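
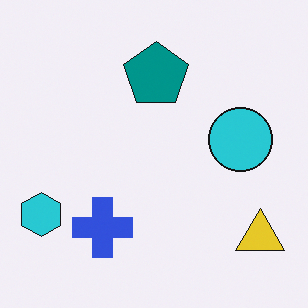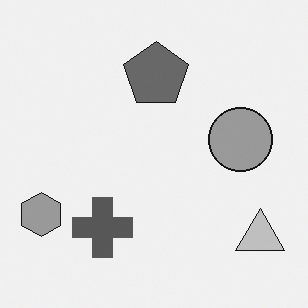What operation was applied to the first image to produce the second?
The transformation is: converted to grayscale.

All color is removed — every shape is now a shade of grey.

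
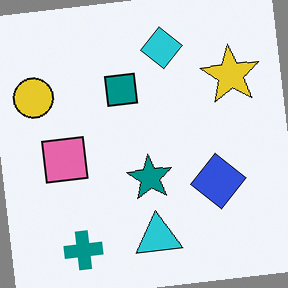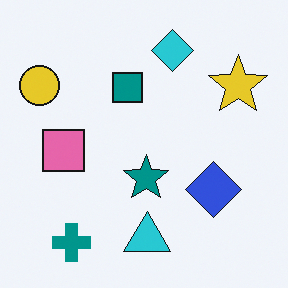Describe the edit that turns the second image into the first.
The first image is the second rotated counter-clockwise by a few degrees.

Every shape is tilted by the same angle and the image corners show triangular fill wedges — a whole-image rotation by a non-right angle.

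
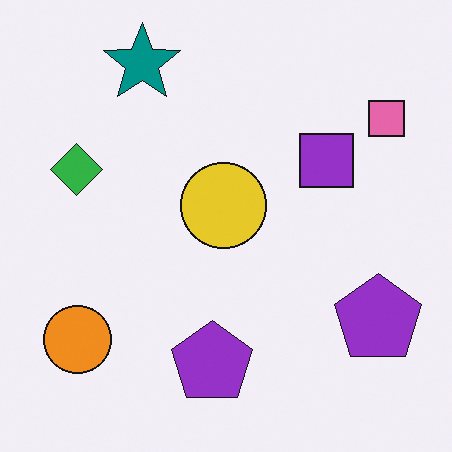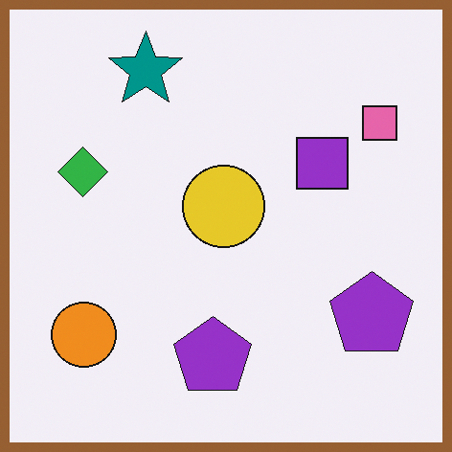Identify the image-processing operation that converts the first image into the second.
This is the original image framed with a brown border.

A solid brown frame runs around the edge of the second image, with the content slightly shrunk inside it.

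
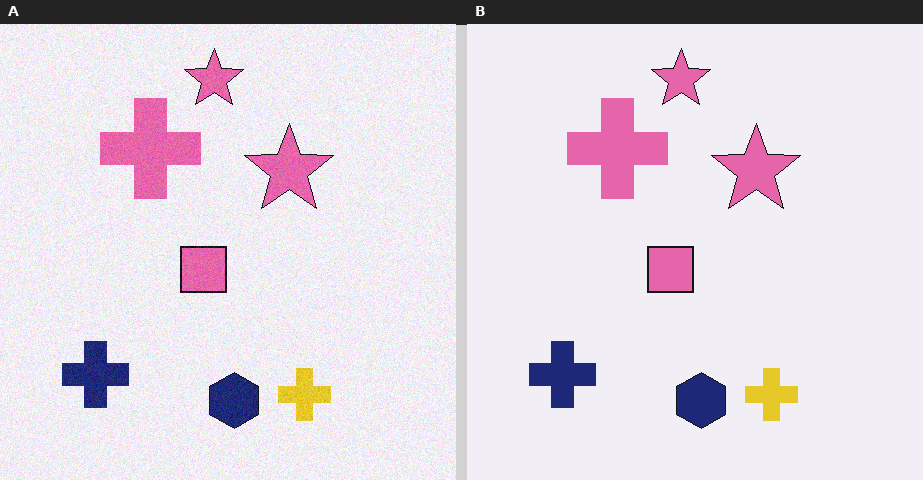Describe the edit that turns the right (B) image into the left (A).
The image was degraded with subtle gaussian noise.

Random speckle covers the whole image, including the flat background.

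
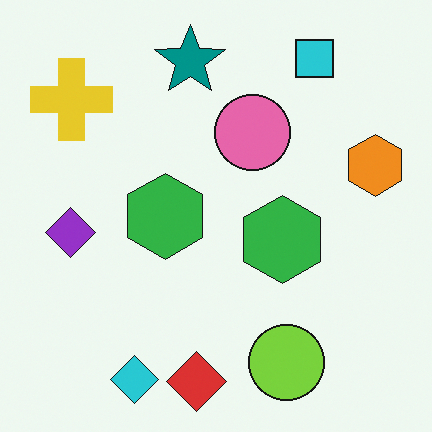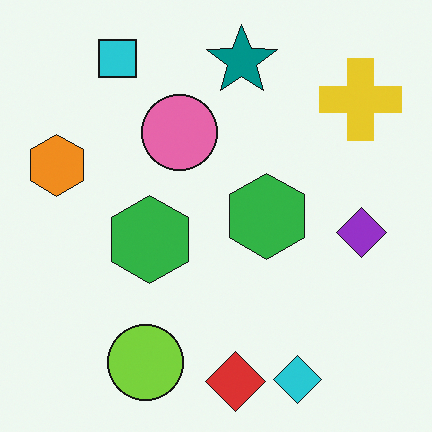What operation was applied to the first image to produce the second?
The image was flipped horizontally (left ↔ right).

The orange hexagon is in the right of the first image and the left of the second — shapes on opposite sides of the vertical midline have swapped in a mirror flip.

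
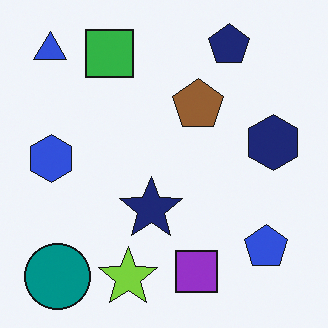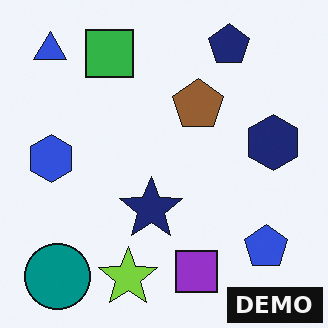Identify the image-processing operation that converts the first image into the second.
The second image is the first watermarked with the text "DEMO" in the lower-right corner.

A dark label reading "DEMO" appears in the lower-right corner.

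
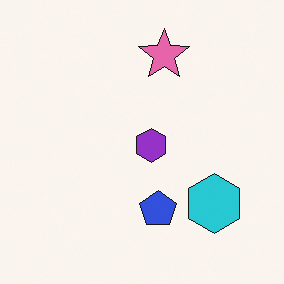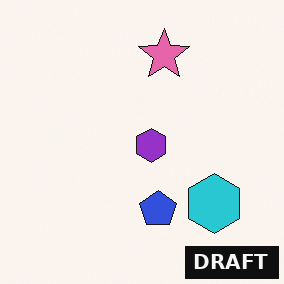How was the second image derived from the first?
Watermarked with the text "DRAFT" in the lower-right corner.

A dark label reading "DRAFT" appears in the lower-right corner.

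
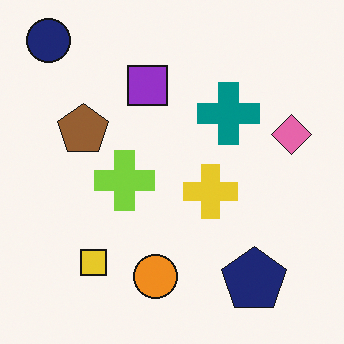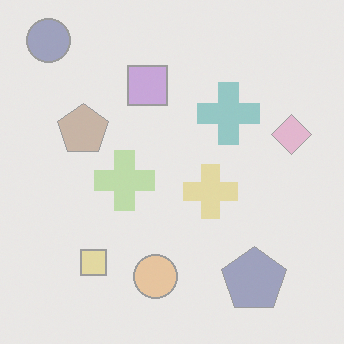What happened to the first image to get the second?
It was given much lower contrast.

Tones are pushed toward mid-grey across the whole image — a global contrast change.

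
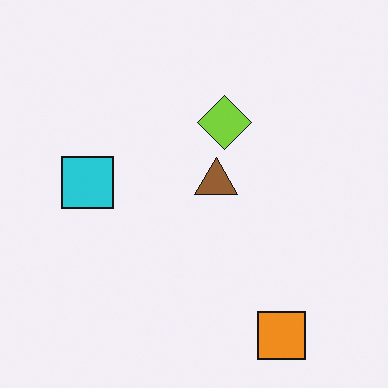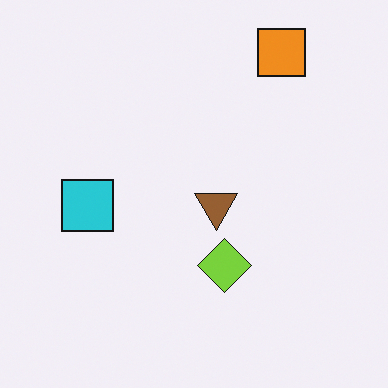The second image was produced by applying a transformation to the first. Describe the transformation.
The image was flipped vertically (top ↔ bottom).

The orange square is in the bottom-right of the first image and the top-right of the second — shapes on opposite sides of the horizontal midline have swapped in a mirror flip.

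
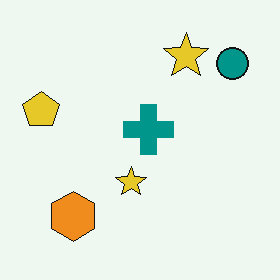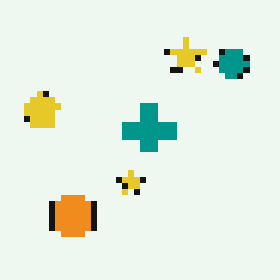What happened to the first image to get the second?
The transformation is: moderately pixelated.

Shapes are reduced to large square blocks; fine edges and outlines are lost — a downscale-then-upscale (mosaic) effect.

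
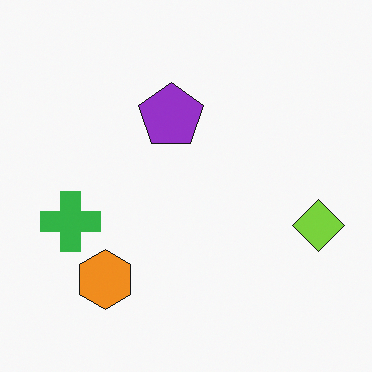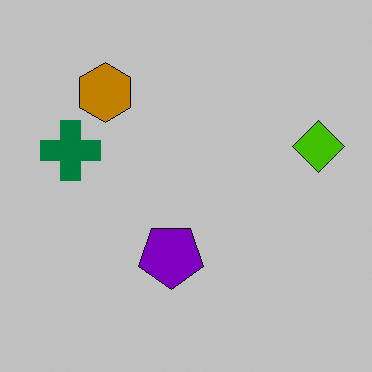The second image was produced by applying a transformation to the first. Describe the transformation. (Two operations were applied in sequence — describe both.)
This is the original image flipped vertically (top ↔ bottom), then heavily posterized to just a handful of flat colors.

The orange hexagon is in the bottom-left of the first image and the top-left of the second — shapes on opposite sides of the horizontal midline have swapped in a mirror flip. Each flat color has snapped to a coarser quantized level — most visibly, the near-white background has dropped to a flat grey.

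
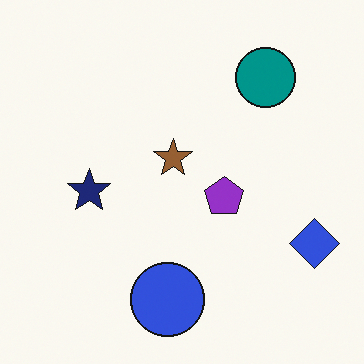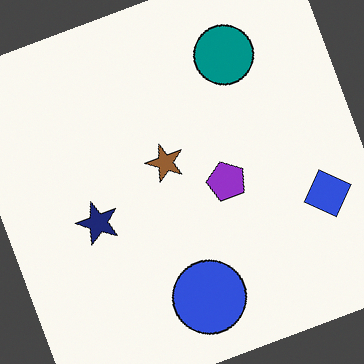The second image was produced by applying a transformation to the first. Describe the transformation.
The transformation is: rotated counter-clockwise by a clearly visible amount.

Every shape is tilted by the same angle and the image corners show triangular fill wedges — a whole-image rotation by a non-right angle.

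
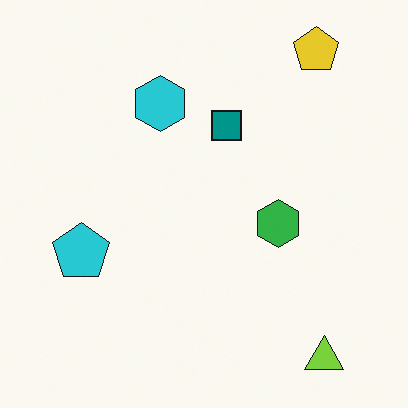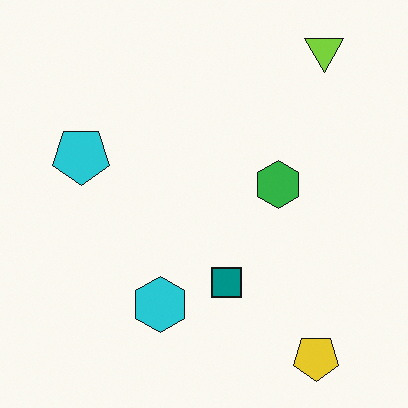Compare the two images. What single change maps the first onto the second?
The image was flipped vertically (top ↔ bottom).

The yellow pentagon is in the top-right of the first image and the bottom-right of the second — shapes on opposite sides of the horizontal midline have swapped in a mirror flip.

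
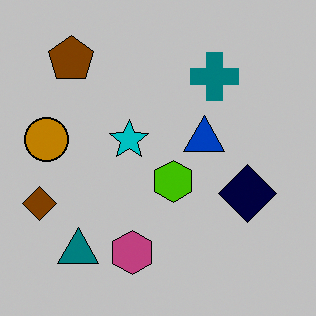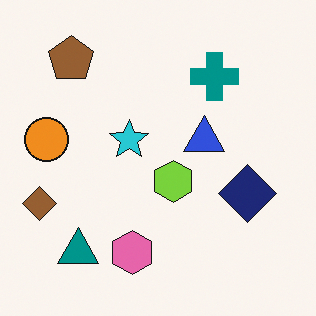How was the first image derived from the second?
The transformation is: aggressively posterized.

Each flat color has snapped to a coarser quantized level — most visibly, the near-white background has dropped to a flat grey.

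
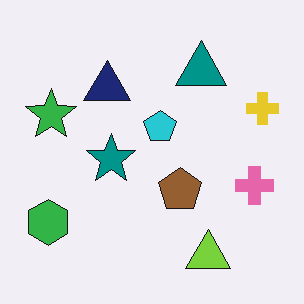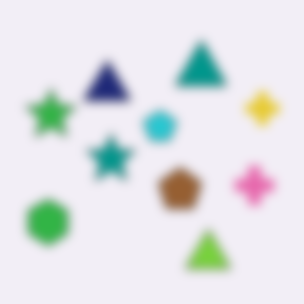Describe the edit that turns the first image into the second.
The image was strongly gaussian-blurred.

Shape edges and outlines are uniformly softened across the whole image.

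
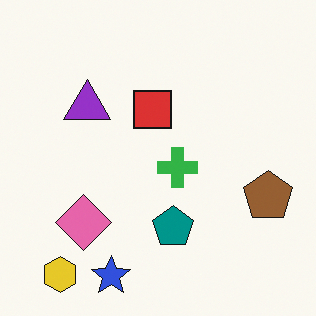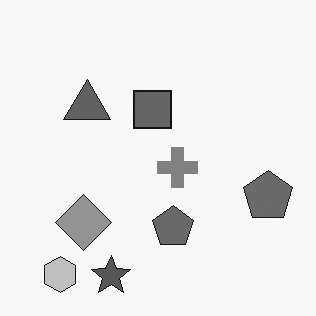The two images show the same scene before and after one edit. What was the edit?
The image was converted to grayscale.

All color is removed — every shape is now a shade of grey.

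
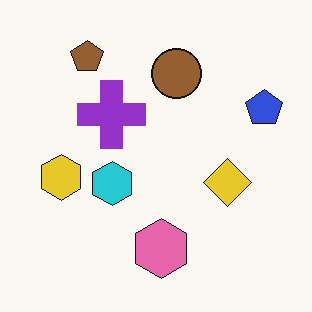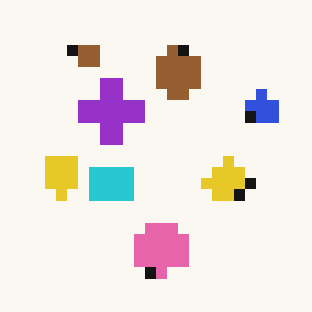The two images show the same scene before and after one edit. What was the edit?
This is the original image heavily pixelated into large blocks.

Shapes are reduced to large square blocks; fine edges and outlines are lost — a downscale-then-upscale (mosaic) effect.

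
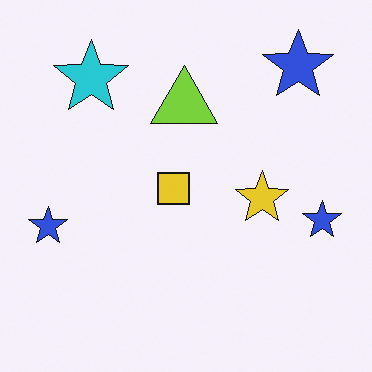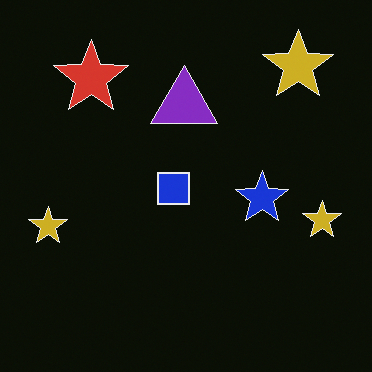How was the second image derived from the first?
It was color-inverted (negative).

The light background has become dark and every shape's color is its complement — a photographic negative.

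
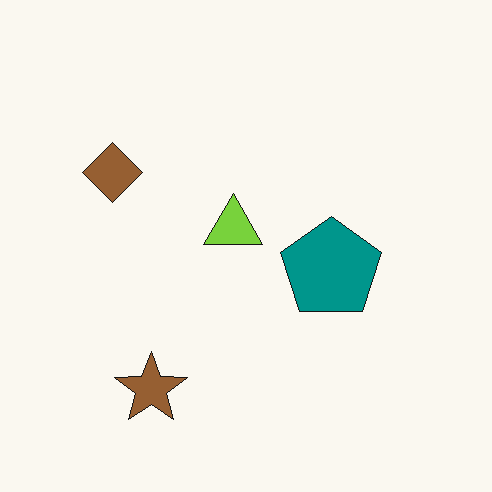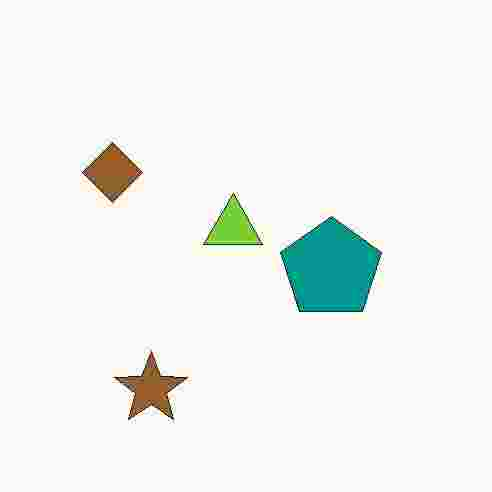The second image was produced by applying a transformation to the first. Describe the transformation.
This is the original image heavily JPEG-compressed with obvious blocking artifacts.

Blocky 8×8 compression artifacts appear around shape edges and the flat background shows ringing — characteristic JPEG degradation.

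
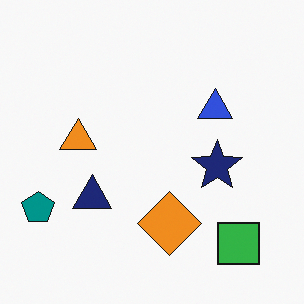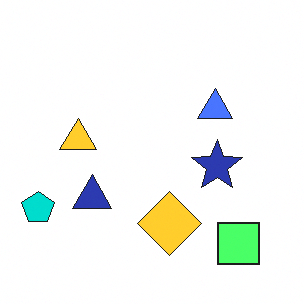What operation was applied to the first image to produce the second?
Brightened a lot.

Every pixel — background and shapes alike — is uniformly brightened.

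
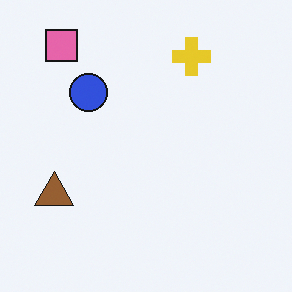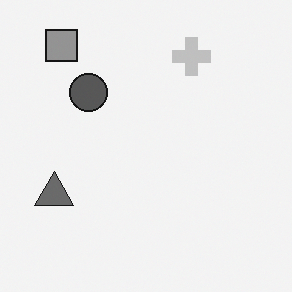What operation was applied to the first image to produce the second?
The image was converted to grayscale.

All color is removed — every shape is now a shade of grey.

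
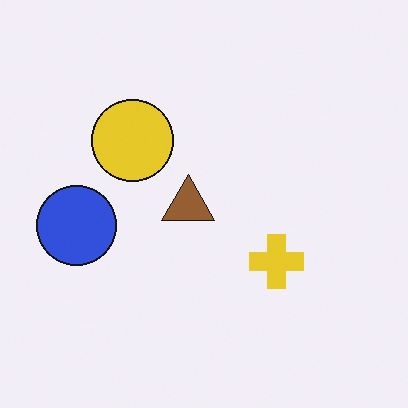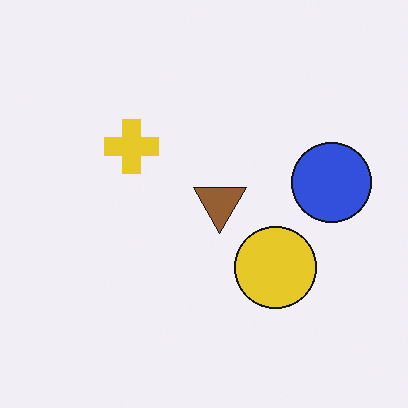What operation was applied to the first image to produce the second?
Rotated 180°.

The blue circle sits in the left of the first image and the right of the second — consistent with a whole-image 180° rotation.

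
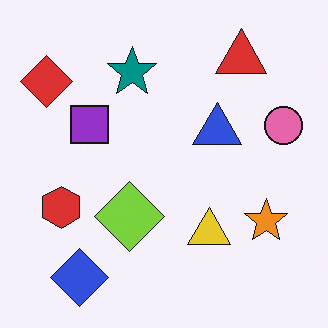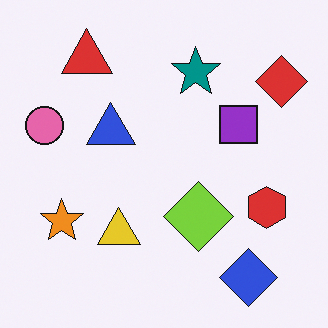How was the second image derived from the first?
This is the original image flipped horizontally (left ↔ right).

The pink circle is in the right of the first image and the left of the second — shapes on opposite sides of the vertical midline have swapped in a mirror flip.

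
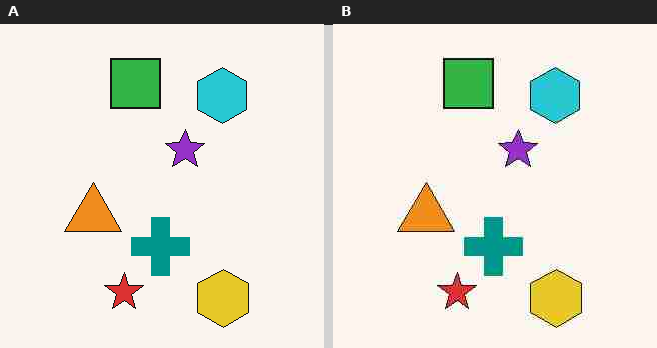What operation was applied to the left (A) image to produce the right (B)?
The right (B) image is the left (A) degraded with heavy JPEG compression.

Blocky 8×8 compression artifacts appear around shape edges and the flat background shows ringing — characteristic JPEG degradation.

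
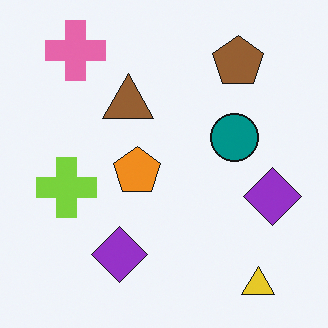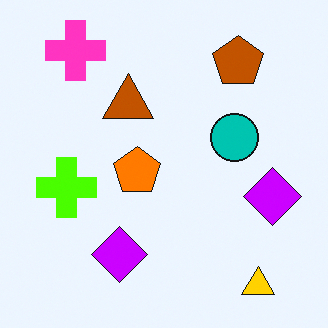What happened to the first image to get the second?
It was heavily oversaturated.

All colors are more vivid — a global saturation change.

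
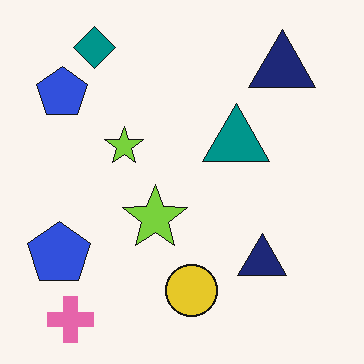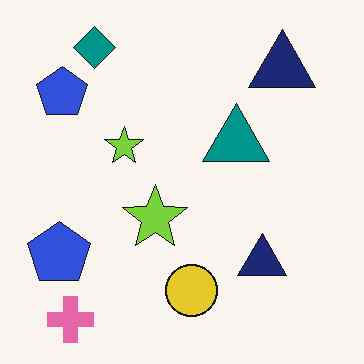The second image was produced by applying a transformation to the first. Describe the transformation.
The image was JPEG-compressed with visible artifacts.

Blocky 8×8 compression artifacts appear around shape edges and the flat background shows ringing — characteristic JPEG degradation.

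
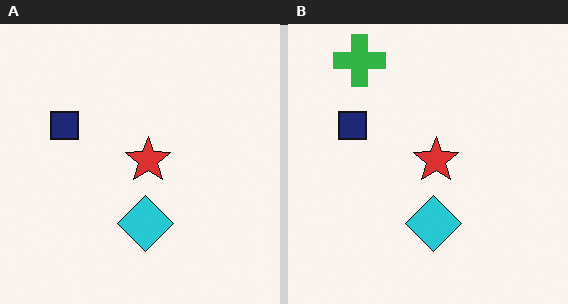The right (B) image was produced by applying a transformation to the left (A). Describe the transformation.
It was overlaid with an additional green cross.

A green cross appears in the right (B) image that is absent from the left (A).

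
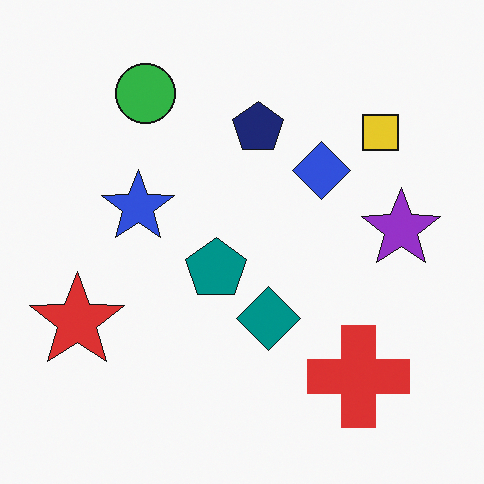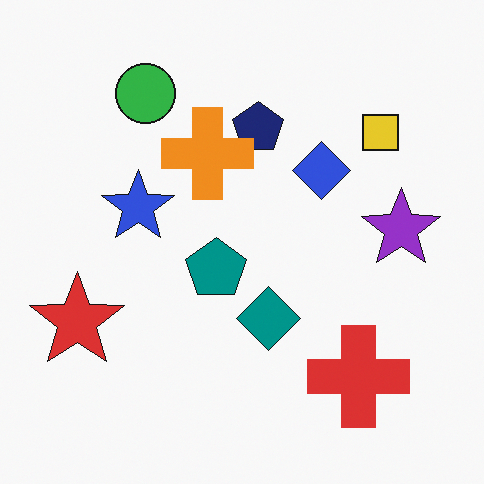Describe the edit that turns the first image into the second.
The transformation is: overlaid with an additional orange cross.

An orange cross appears in the second image that is absent from the first.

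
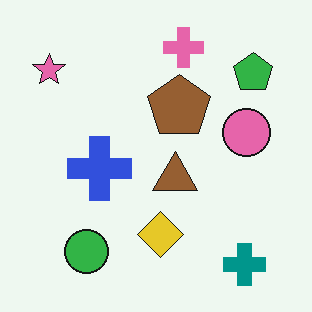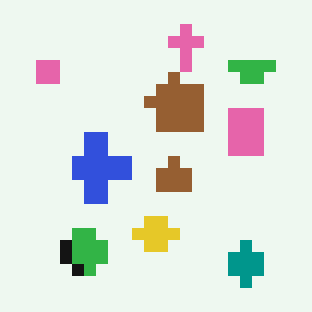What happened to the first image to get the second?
It was coarsely pixelated.

Shapes are reduced to large square blocks; fine edges and outlines are lost — a downscale-then-upscale (mosaic) effect.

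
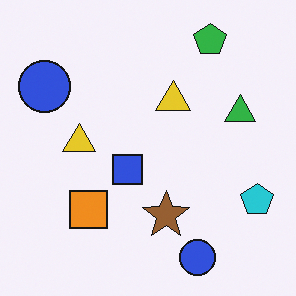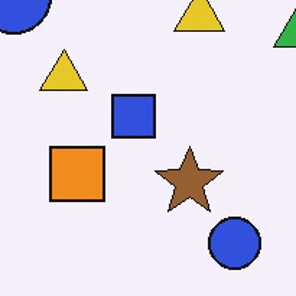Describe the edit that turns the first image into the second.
Cropped to a modestly smaller region and rescaled.

The visible shapes are larger and the field of view is narrower; shapes near the original edges may be partly or wholly outside the frame — a crop-and-rescale.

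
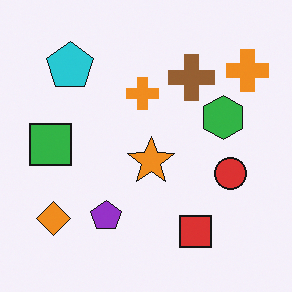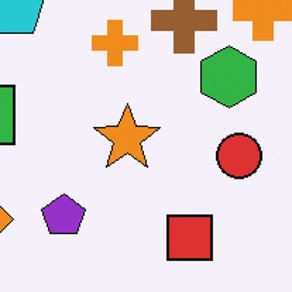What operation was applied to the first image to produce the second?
Cropped to a modestly smaller region and rescaled.

The visible shapes are larger and the field of view is narrower; shapes near the original edges may be partly or wholly outside the frame — a crop-and-rescale.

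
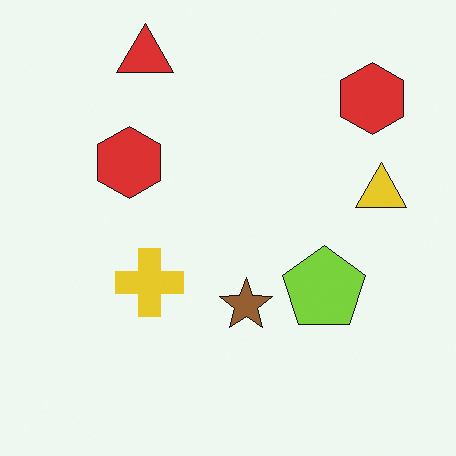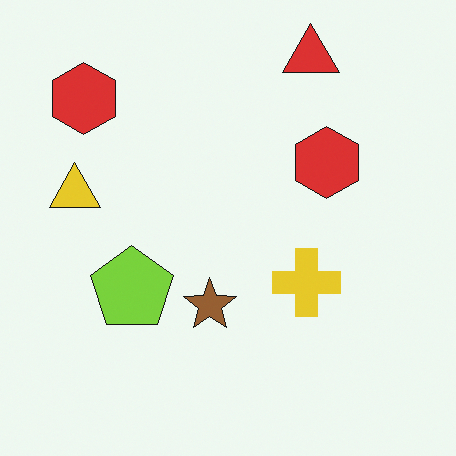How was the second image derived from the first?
The transformation is: flipped horizontally (left ↔ right).

The yellow triangle is in the right of the first image and the left of the second — shapes on opposite sides of the vertical midline have swapped in a mirror flip.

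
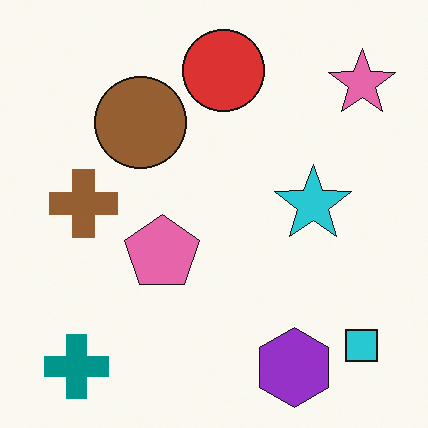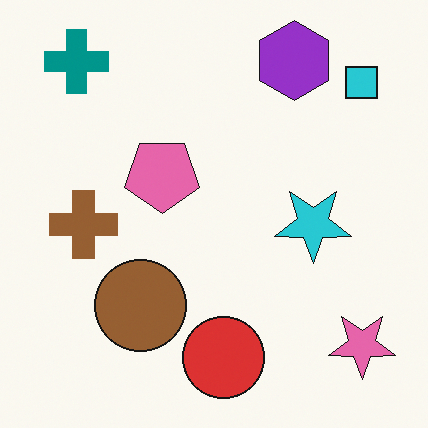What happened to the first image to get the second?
Flipped vertically (top ↔ bottom).

The purple hexagon is in the bottom-right of the first image and the top-right of the second — shapes on opposite sides of the horizontal midline have swapped in a mirror flip.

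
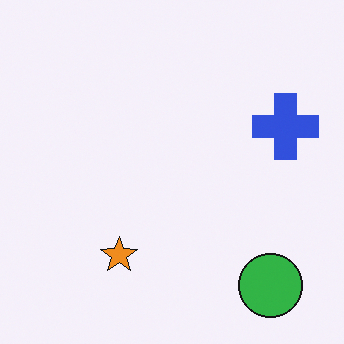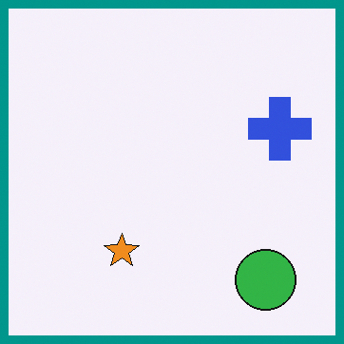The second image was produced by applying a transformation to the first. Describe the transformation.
The image was framed with a teal border.

A solid teal frame runs around the edge of the second image, with the content slightly shrunk inside it.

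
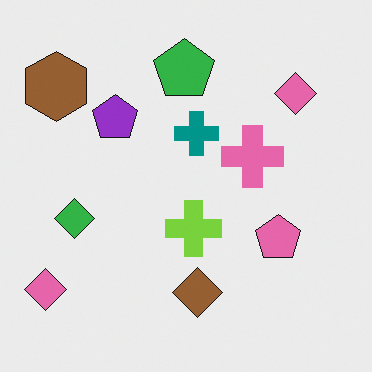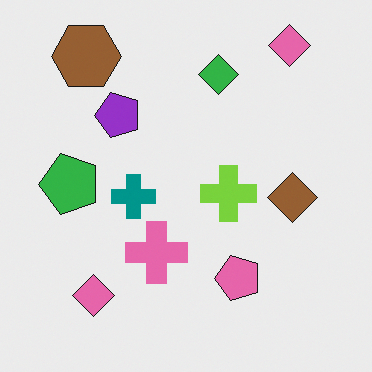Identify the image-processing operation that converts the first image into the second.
It was transposed (reflected across the top-left ↔ bottom-right diagonal).

Shapes have swapped their row and column positions — what was in the top-right is now in the bottom-left — a diagonal reflection.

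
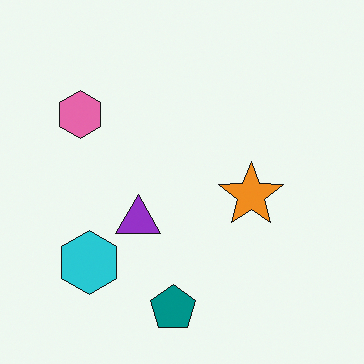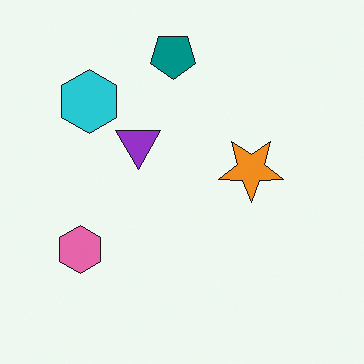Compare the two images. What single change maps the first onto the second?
The transformation is: flipped vertically (top ↔ bottom).

The teal pentagon is in the bottom of the first image and the top of the second — shapes on opposite sides of the horizontal midline have swapped in a mirror flip.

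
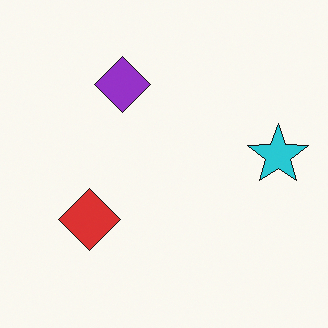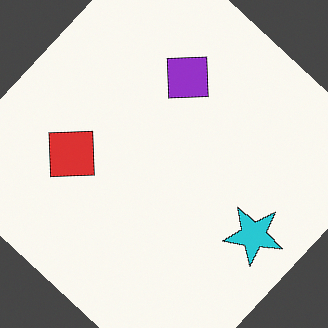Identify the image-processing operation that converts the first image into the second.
The second image is the first rotated clockwise by a large amount — several tens of degrees.

Every shape is tilted by the same angle and the image corners show triangular fill wedges — a whole-image rotation by a non-right angle.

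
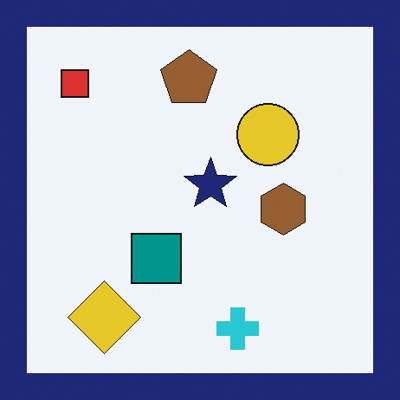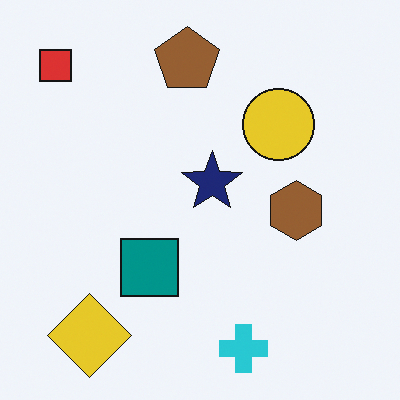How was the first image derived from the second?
Framed with a navy border.

A solid navy frame runs around the edge of the first image, with the content slightly shrunk inside it.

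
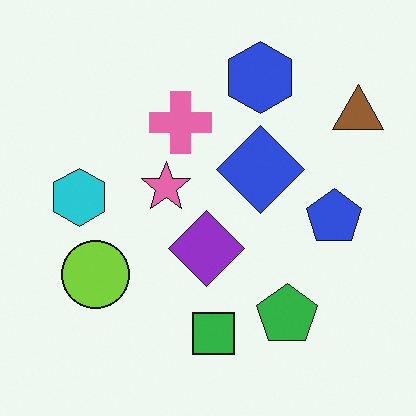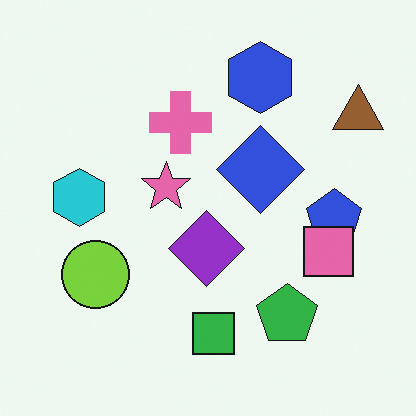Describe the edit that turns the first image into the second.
The image was overlaid with an additional pink square.

A pink square appears in the second image that is absent from the first.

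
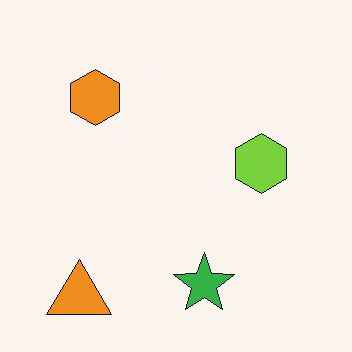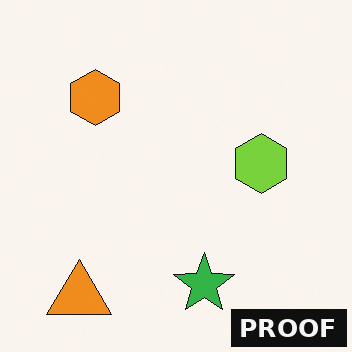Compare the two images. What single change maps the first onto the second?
This is the original image watermarked with the text "PROOF" in the lower-right corner.

A dark label reading "PROOF" appears in the lower-right corner.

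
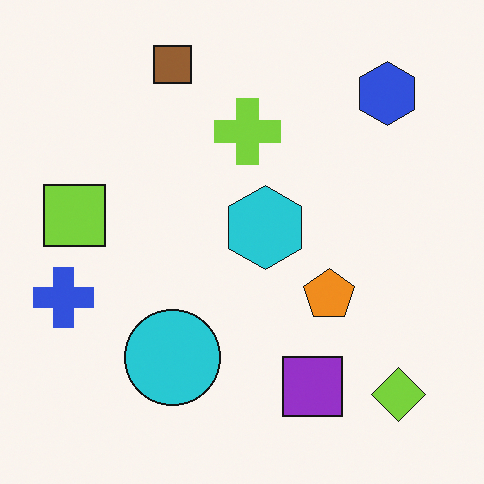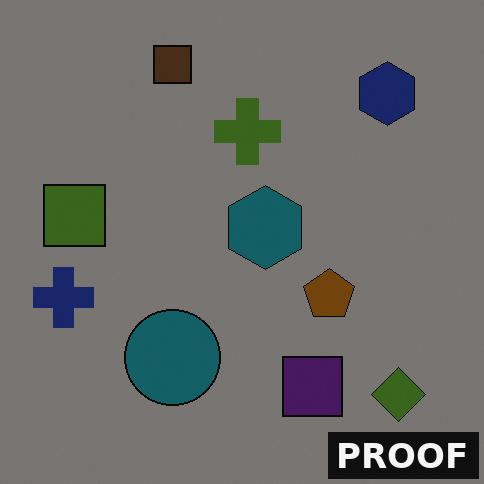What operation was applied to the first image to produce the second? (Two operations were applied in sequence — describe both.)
Darkened a lot, then watermarked with the text "PROOF" in the lower-right corner.

Every pixel — background and shapes alike — is uniformly darkened. A dark label reading "PROOF" appears in the lower-right corner.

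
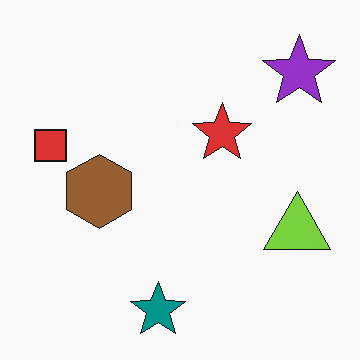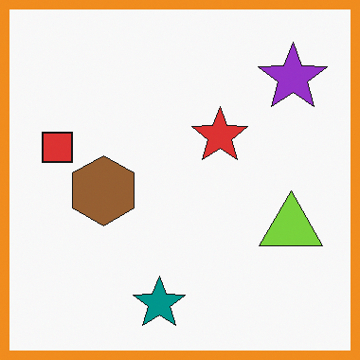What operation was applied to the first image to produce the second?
The second image is the first framed with a orange border.

A solid orange frame runs around the edge of the second image, with the content slightly shrunk inside it.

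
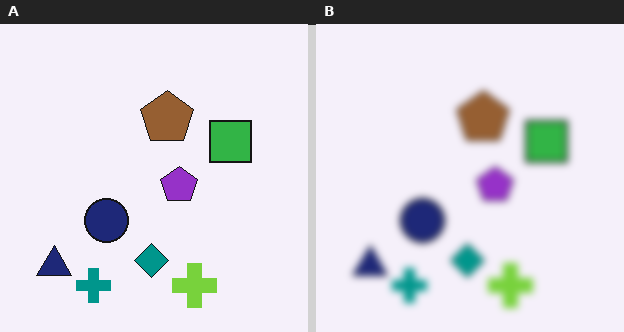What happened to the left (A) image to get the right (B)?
It was moderately blurred.

Shape edges and outlines are uniformly softened across the whole image.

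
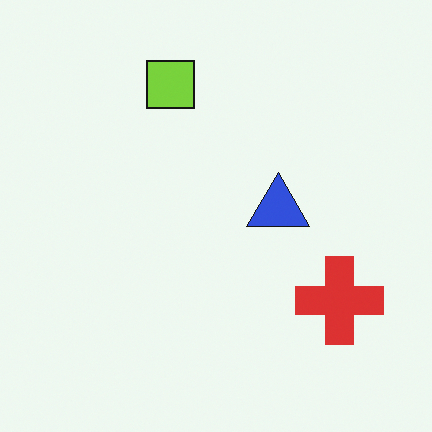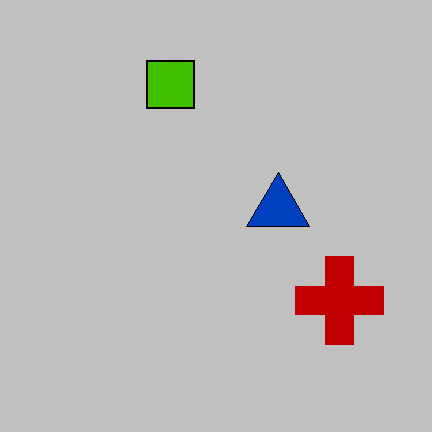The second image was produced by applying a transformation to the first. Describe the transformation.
Heavily posterized to just a handful of flat colors.

Each flat color has snapped to a coarser quantized level — most visibly, the near-white background has dropped to a flat grey.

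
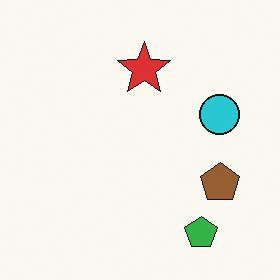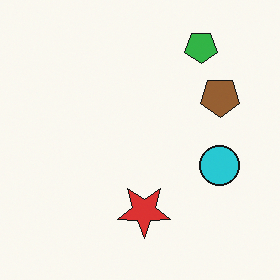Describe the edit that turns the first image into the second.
The second image is the first flipped vertically (top ↔ bottom).

The green pentagon is in the bottom-right of the first image and the top-right of the second — shapes on opposite sides of the horizontal midline have swapped in a mirror flip.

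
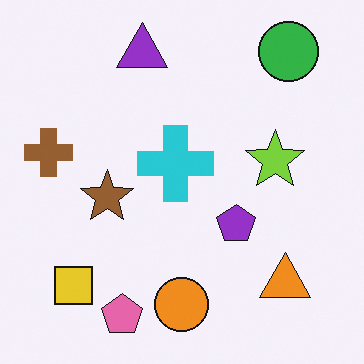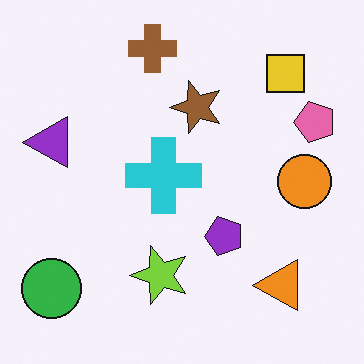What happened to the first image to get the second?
The second image is the first transposed (reflected across the top-left ↔ bottom-right diagonal).

Shapes have swapped their row and column positions — what was in the top-right is now in the bottom-left — a diagonal reflection.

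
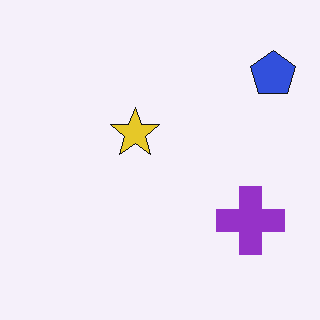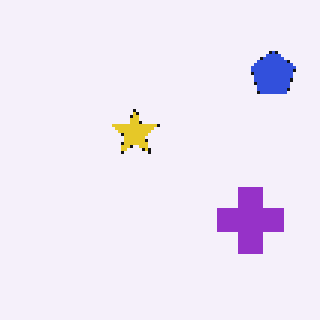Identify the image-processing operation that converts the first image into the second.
The second image is the first lightly pixelated (a mild mosaic effect).

Shapes are reduced to large square blocks; fine edges and outlines are lost — a downscale-then-upscale (mosaic) effect.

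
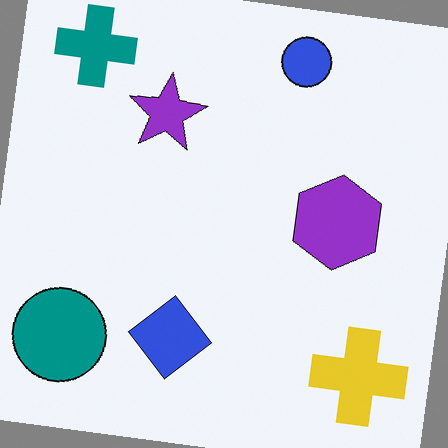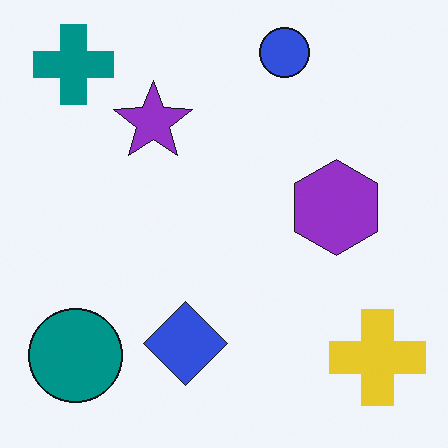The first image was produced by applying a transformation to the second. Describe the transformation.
Rotated clockwise by a slight angle.

Every shape is tilted by the same angle and the image corners show triangular fill wedges — a whole-image rotation by a non-right angle.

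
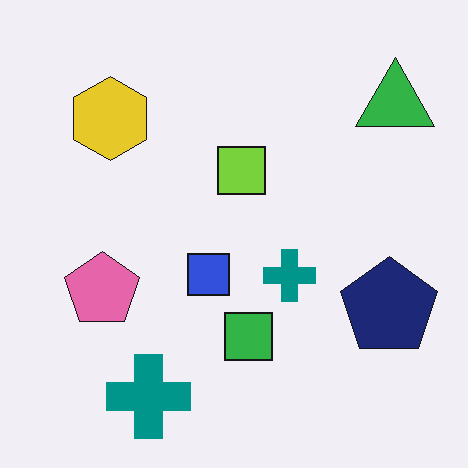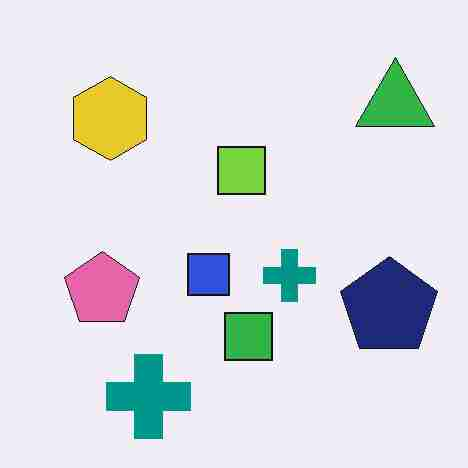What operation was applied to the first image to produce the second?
The second image is the first heavily JPEG-compressed with obvious blocking artifacts.

Blocky 8×8 compression artifacts appear around shape edges and the flat background shows ringing — characteristic JPEG degradation.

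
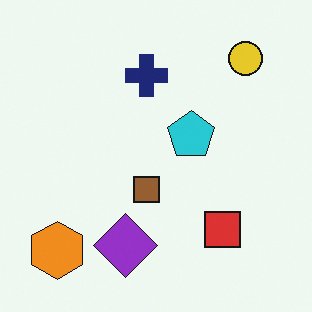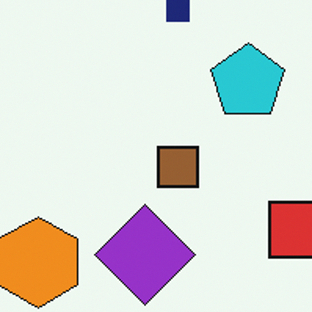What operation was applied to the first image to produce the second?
Cropped slightly and scaled back up.

The visible shapes are larger and the field of view is narrower; shapes near the original edges may be partly or wholly outside the frame — a crop-and-rescale.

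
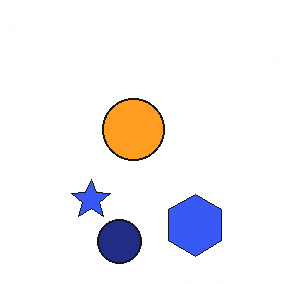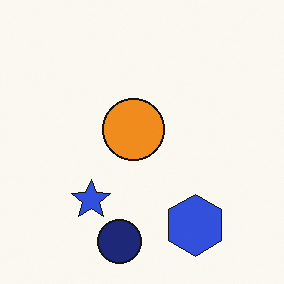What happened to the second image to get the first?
The image was brightened a little.

Every pixel — background and shapes alike — is uniformly brightened.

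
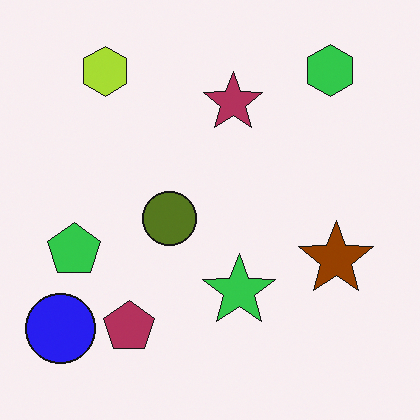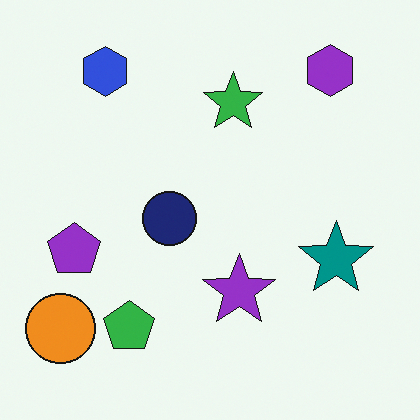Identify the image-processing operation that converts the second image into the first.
The transformation is: hue-shifted by a large amount.

Every shape's color has rotated by the same amount around the hue wheel — a uniform hue shift.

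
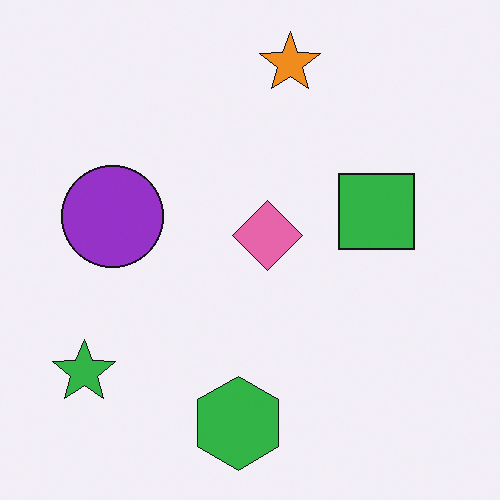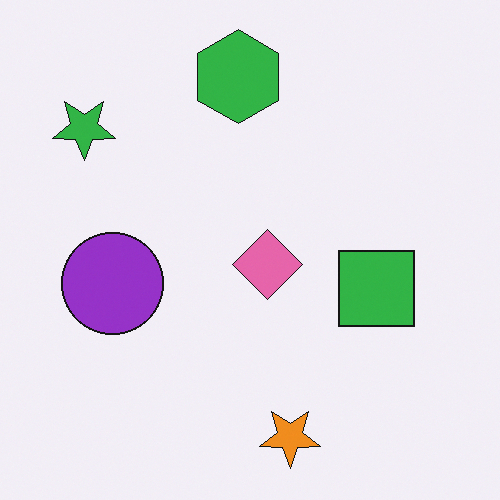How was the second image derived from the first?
Flipped vertically (top ↔ bottom).

The orange star is in the top of the first image and the bottom of the second — shapes on opposite sides of the horizontal midline have swapped in a mirror flip.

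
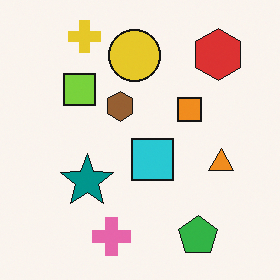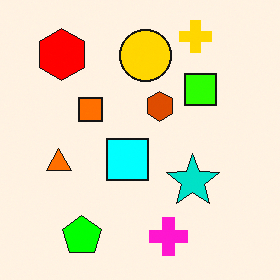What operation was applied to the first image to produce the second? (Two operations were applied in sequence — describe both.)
This is the original image made much more vivid (saturation change), then flipped horizontally (left ↔ right).

All colors are more vivid — a global saturation change. The orange triangle is in the right of the first image and the left of the second — shapes on opposite sides of the vertical midline have swapped in a mirror flip.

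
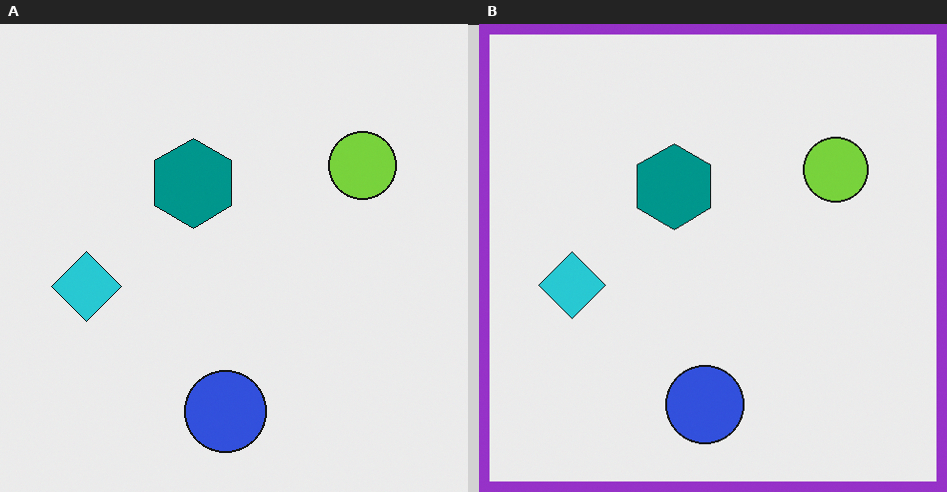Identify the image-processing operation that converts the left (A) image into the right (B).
This is the original image framed with a purple border.

A solid purple frame runs around the edge of the right (B) image, with the content slightly shrunk inside it.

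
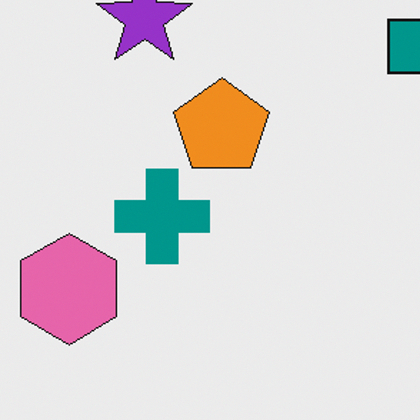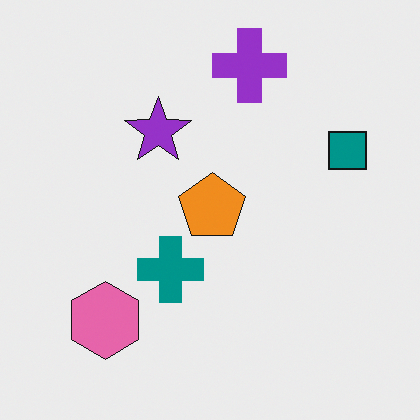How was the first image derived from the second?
The first image is the second cropped slightly and scaled back up.

The visible shapes are larger and the field of view is narrower; shapes near the original edges may be partly or wholly outside the frame — a crop-and-rescale.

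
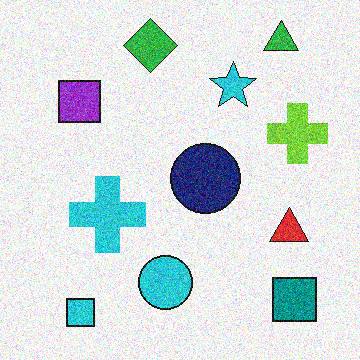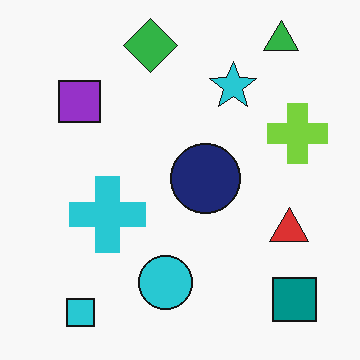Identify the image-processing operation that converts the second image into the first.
The transformation is: degraded with moderate additive noise.

Random speckle covers the whole image, including the flat background.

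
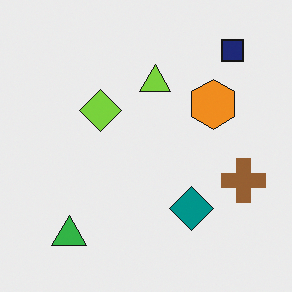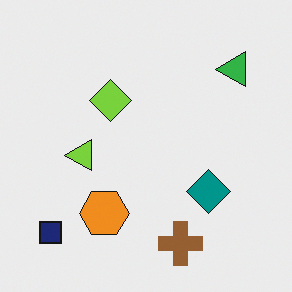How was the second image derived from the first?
The transformation is: transposed (reflected across the top-left ↔ bottom-right diagonal).

Shapes have swapped their row and column positions — what was in the top-right is now in the bottom-left — a diagonal reflection.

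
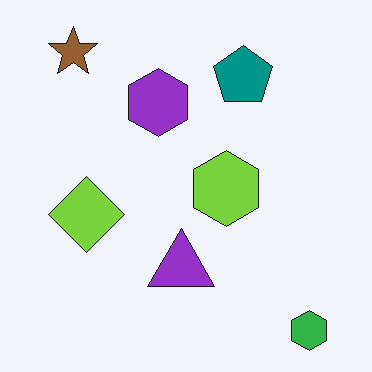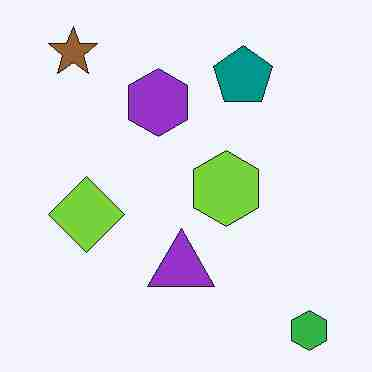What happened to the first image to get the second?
The image was degraded with heavy JPEG compression.

Blocky 8×8 compression artifacts appear around shape edges and the flat background shows ringing — characteristic JPEG degradation.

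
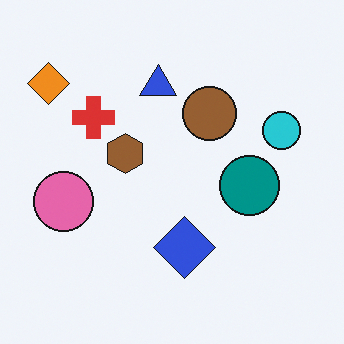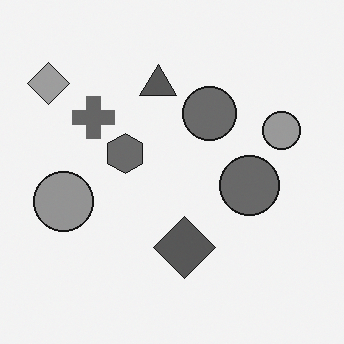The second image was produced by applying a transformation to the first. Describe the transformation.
This is the original image converted to grayscale.

All color is removed — every shape is now a shade of grey.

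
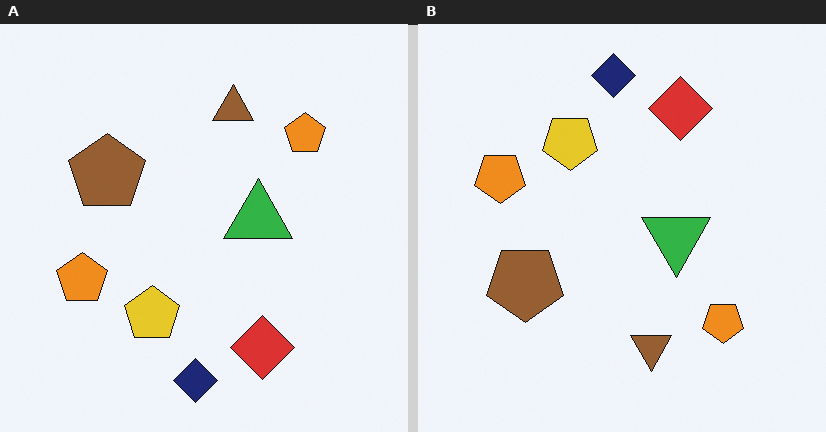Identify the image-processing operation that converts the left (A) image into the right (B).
The transformation is: flipped vertically (top ↔ bottom).

The navy diamond is in the bottom of the left (A) image and the top of the right (B) — shapes on opposite sides of the horizontal midline have swapped in a mirror flip.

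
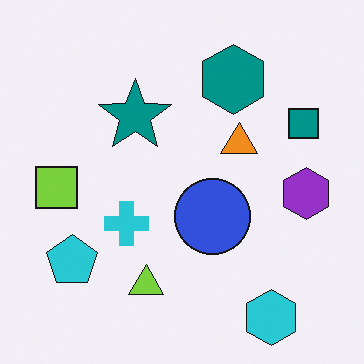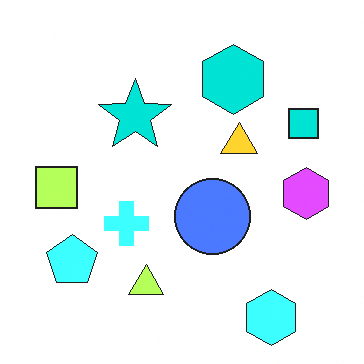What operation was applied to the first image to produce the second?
This is the original image noticeably brightened.

Every pixel — background and shapes alike — is uniformly brightened.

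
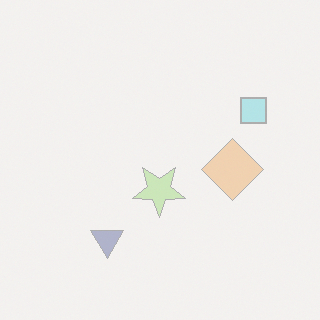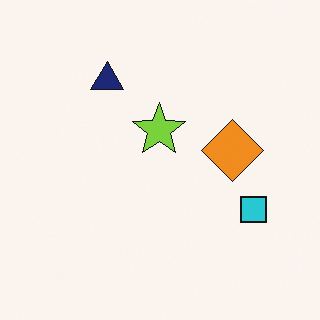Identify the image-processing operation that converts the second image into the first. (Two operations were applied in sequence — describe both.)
The transformation is: flipped vertically (top ↔ bottom), then given much lower contrast.

The navy triangle is in the top of the second image and the bottom of the first — shapes on opposite sides of the horizontal midline have swapped in a mirror flip. Tones are pushed toward mid-grey across the whole image — a global contrast change.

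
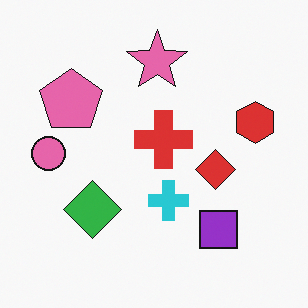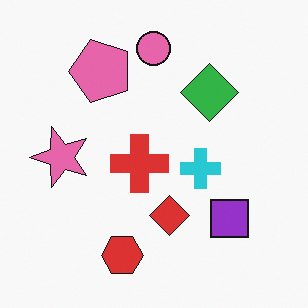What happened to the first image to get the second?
This is the original image transposed (reflected across the top-left ↔ bottom-right diagonal).

Shapes have swapped their row and column positions — what was in the top-right is now in the bottom-left — a diagonal reflection.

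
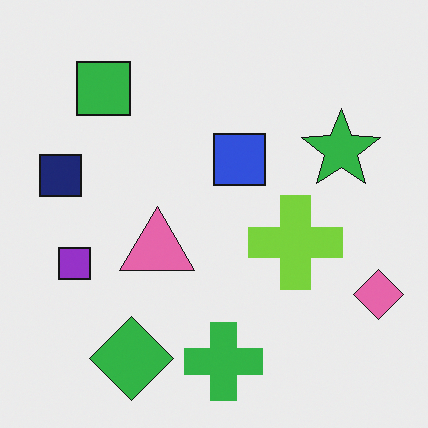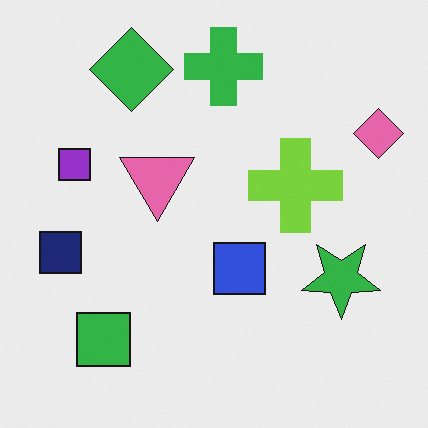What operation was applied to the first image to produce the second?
The transformation is: flipped vertically (top ↔ bottom).

The green cross is in the bottom of the first image and the top of the second — shapes on opposite sides of the horizontal midline have swapped in a mirror flip.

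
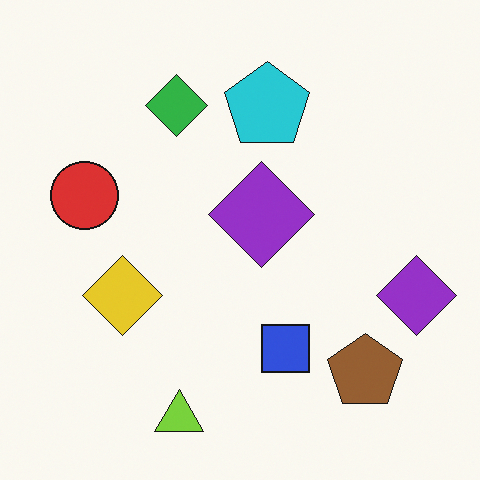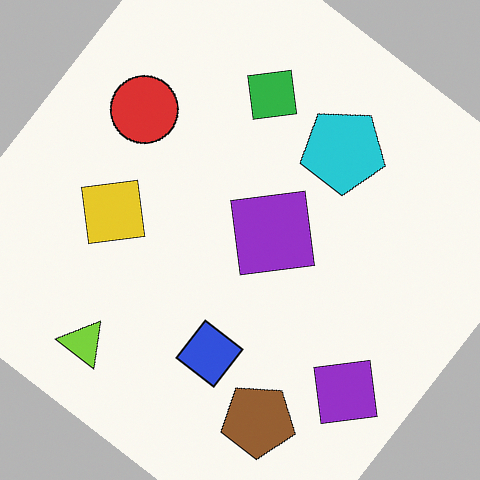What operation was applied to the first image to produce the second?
Rotated clockwise by a large amount — several tens of degrees.

Every shape is tilted by the same angle and the image corners show triangular fill wedges — a whole-image rotation by a non-right angle.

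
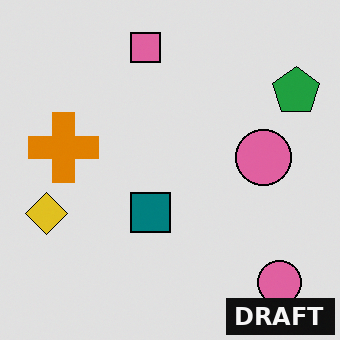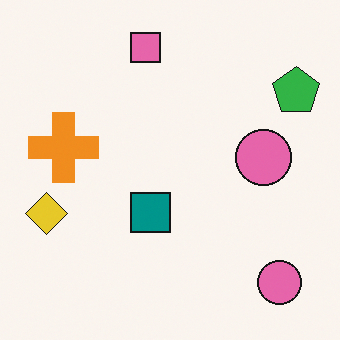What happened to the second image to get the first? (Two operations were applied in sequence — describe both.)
It was moderately posterized, then watermarked with the text "DRAFT" in the lower-right corner.

Each flat color has snapped to a coarser quantized level — most visibly, the near-white background has dropped to a flat grey. A dark label reading "DRAFT" appears in the lower-right corner.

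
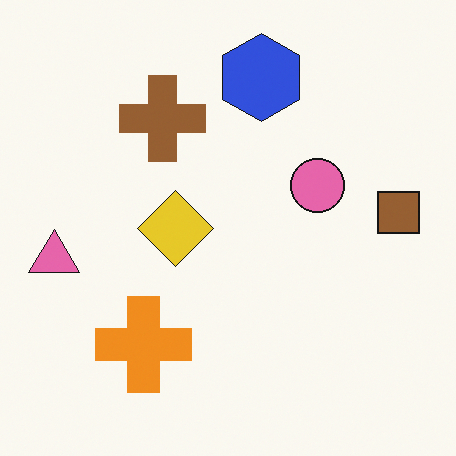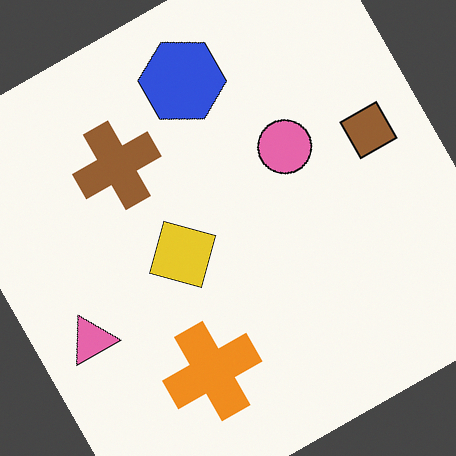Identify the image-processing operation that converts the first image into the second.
Rotated counter-clockwise by a moderate amount.

Every shape is tilted by the same angle and the image corners show triangular fill wedges — a whole-image rotation by a non-right angle.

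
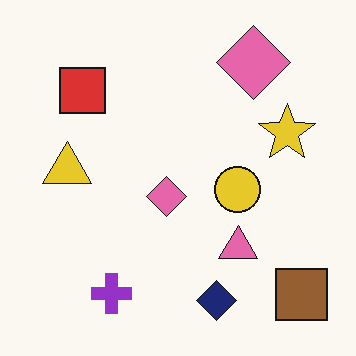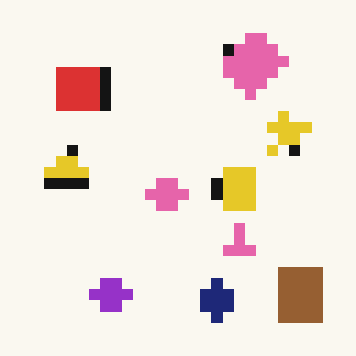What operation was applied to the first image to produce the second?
Coarsely pixelated.

Shapes are reduced to large square blocks; fine edges and outlines are lost — a downscale-then-upscale (mosaic) effect.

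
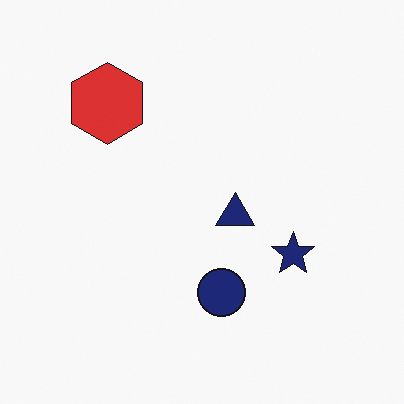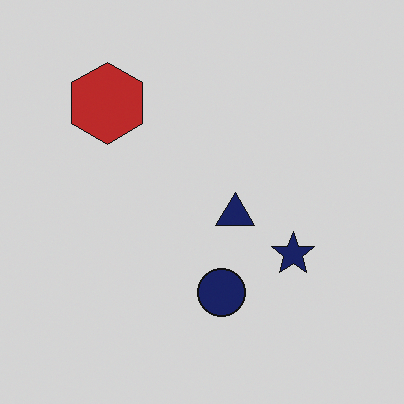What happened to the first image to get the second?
Darkened a little.

Every pixel — background and shapes alike — is uniformly darkened.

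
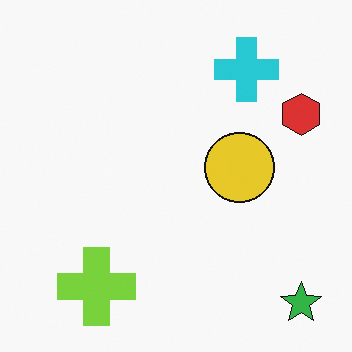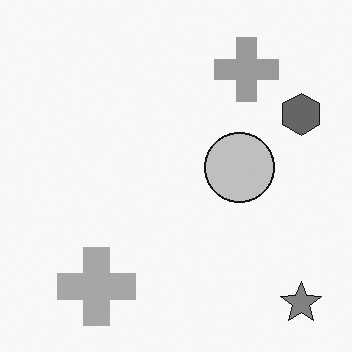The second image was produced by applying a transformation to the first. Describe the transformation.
Converted to grayscale.

All color is removed — every shape is now a shade of grey.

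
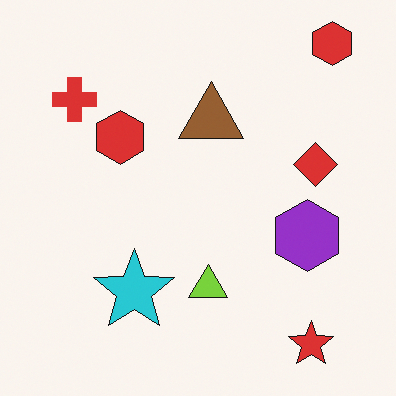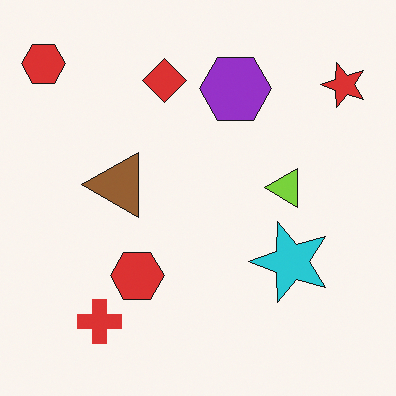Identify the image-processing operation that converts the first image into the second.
The image was rotated 90° counter-clockwise.

The red star sits in the bottom-right of the first image and the top-right of the second — consistent with a whole-image 90° counter-clockwise rotation.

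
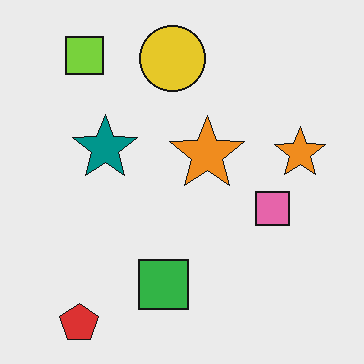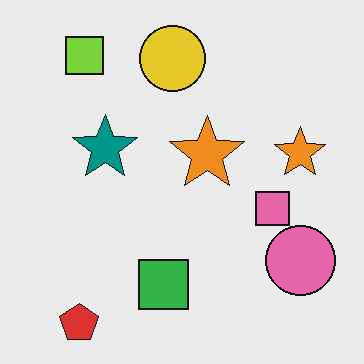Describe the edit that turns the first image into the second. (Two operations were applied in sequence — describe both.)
JPEG-compressed with visible artifacts, then overlaid with an additional pink circle.

Blocky 8×8 compression artifacts appear around shape edges and the flat background shows ringing — characteristic JPEG degradation. A pink circle appears in the second image that is absent from the first.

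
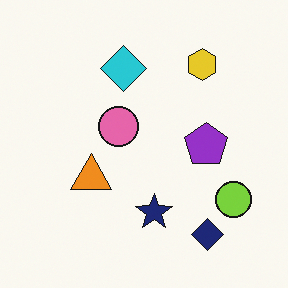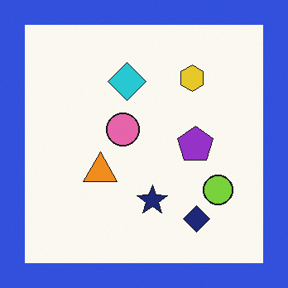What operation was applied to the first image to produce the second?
The image was framed with a blue border.

A solid blue frame runs around the edge of the second image, with the content slightly shrunk inside it.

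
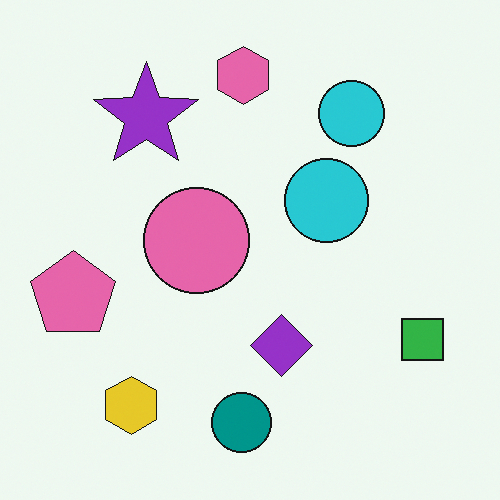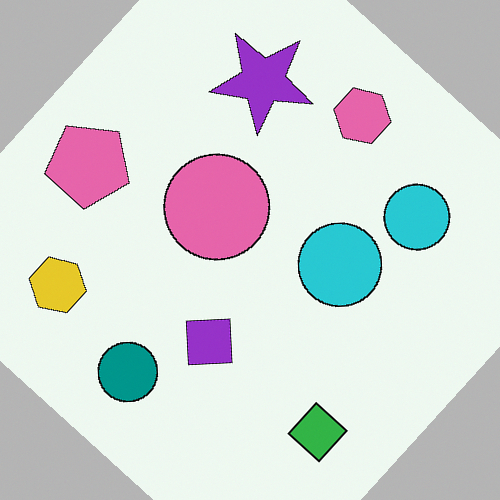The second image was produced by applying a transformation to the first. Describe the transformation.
Rotated clockwise by a large amount — several tens of degrees.

Every shape is tilted by the same angle and the image corners show triangular fill wedges — a whole-image rotation by a non-right angle.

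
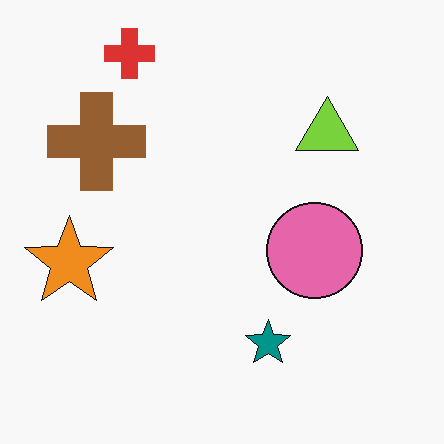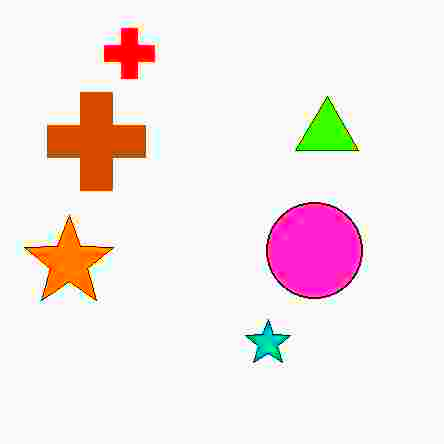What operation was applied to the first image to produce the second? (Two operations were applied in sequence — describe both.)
It was degraded with heavy JPEG compression, then heavily oversaturated.

Blocky 8×8 compression artifacts appear around shape edges and the flat background shows ringing — characteristic JPEG degradation. All colors are more vivid — a global saturation change.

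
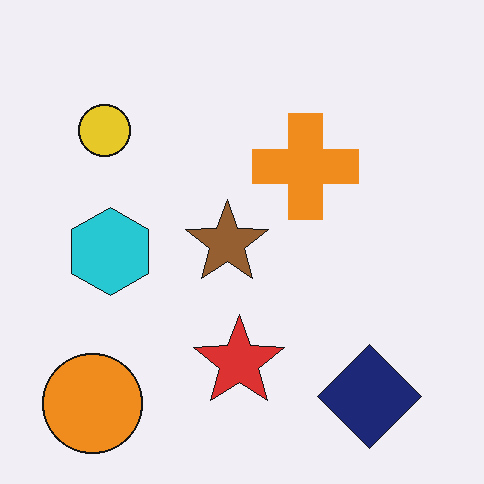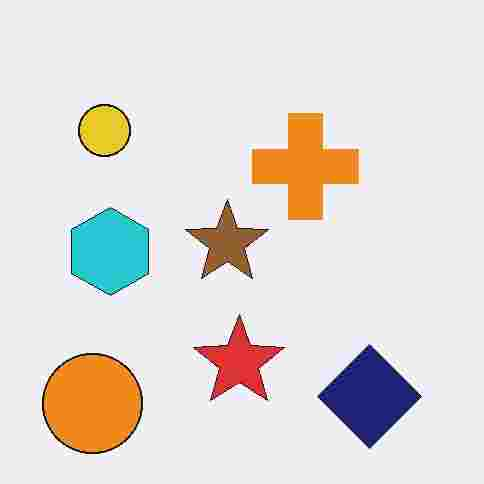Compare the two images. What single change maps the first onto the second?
The transformation is: heavily JPEG-compressed with obvious blocking artifacts.

Blocky 8×8 compression artifacts appear around shape edges and the flat background shows ringing — characteristic JPEG degradation.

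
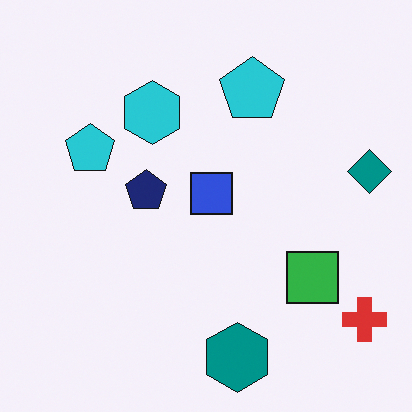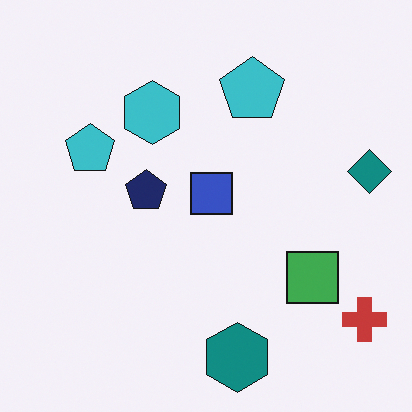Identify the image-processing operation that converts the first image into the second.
The transformation is: slightly desaturated.

All colors are more muted and greyish — a global saturation change.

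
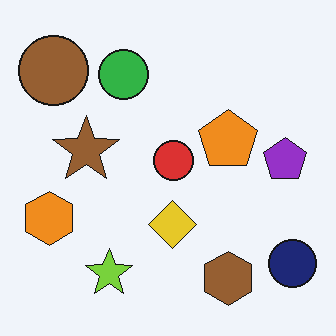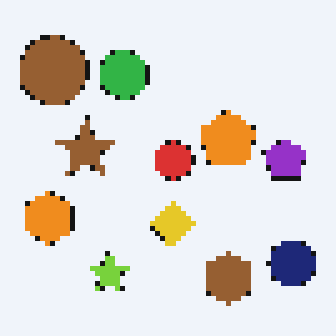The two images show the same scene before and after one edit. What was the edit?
The image was mildly pixelated.

Shapes are reduced to large square blocks; fine edges and outlines are lost — a downscale-then-upscale (mosaic) effect.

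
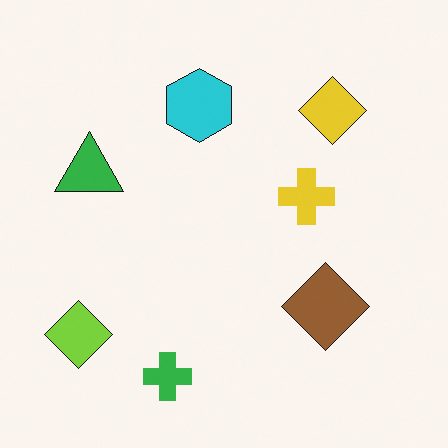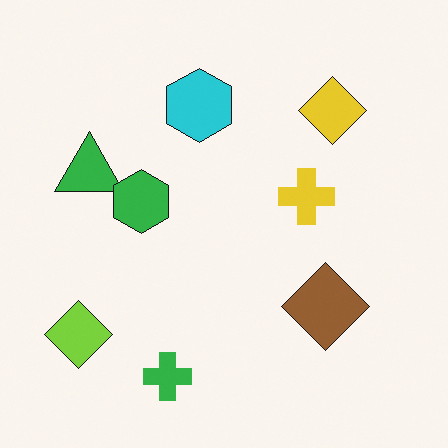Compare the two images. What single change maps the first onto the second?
This is the original image overlaid with an additional green hexagon.

A green hexagon appears in the second image that is absent from the first.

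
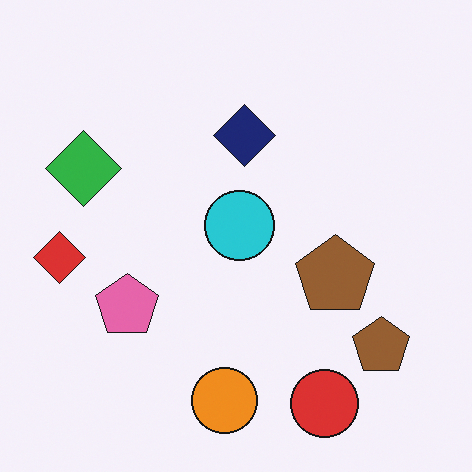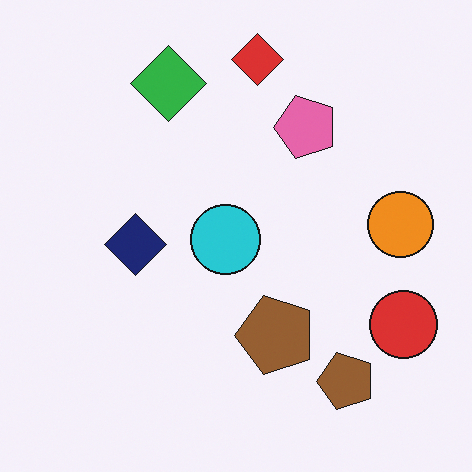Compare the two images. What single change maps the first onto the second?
The transformation is: transposed (reflected across the top-left ↔ bottom-right diagonal).

Shapes have swapped their row and column positions — what was in the top-right is now in the bottom-left — a diagonal reflection.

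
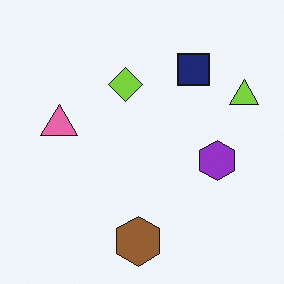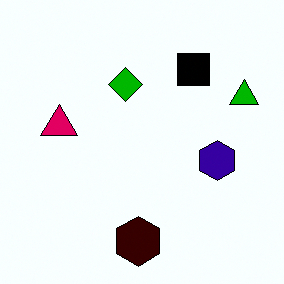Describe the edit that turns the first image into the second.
The image was given much higher contrast.

Tones are pushed away from mid-grey across the whole image — a global contrast change.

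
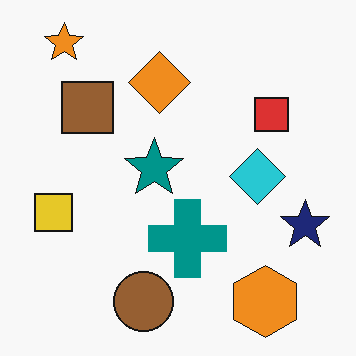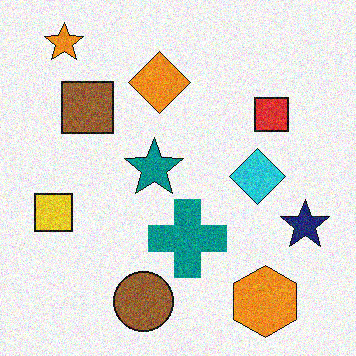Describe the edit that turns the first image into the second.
It was degraded with moderate additive noise.

Random speckle covers the whole image, including the flat background.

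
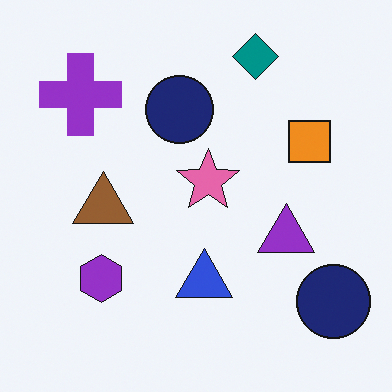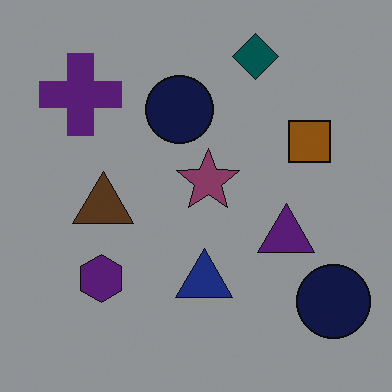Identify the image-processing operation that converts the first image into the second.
Substantially darkened.

Every pixel — background and shapes alike — is uniformly darkened.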